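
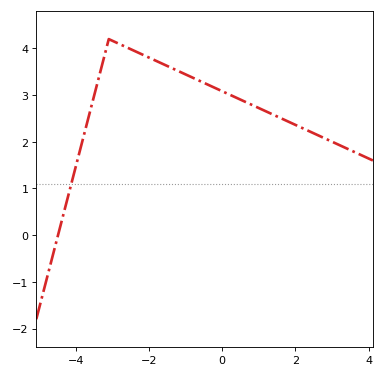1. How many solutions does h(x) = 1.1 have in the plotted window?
1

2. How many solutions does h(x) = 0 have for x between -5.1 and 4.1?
1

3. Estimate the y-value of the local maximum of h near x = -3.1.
4.2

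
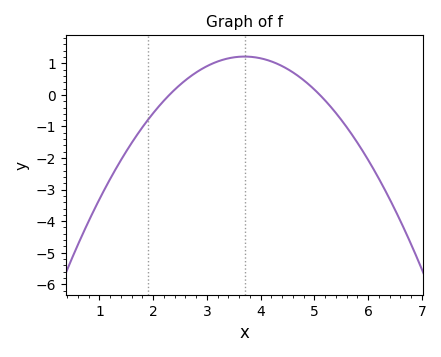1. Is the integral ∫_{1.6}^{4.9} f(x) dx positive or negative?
positive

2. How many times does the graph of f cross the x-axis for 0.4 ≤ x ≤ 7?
2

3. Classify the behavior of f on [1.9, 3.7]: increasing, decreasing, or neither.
increasing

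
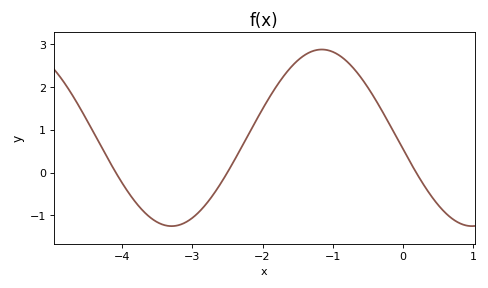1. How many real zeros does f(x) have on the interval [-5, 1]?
3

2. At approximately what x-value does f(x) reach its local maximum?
-1.16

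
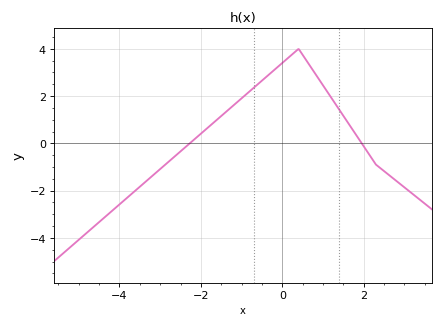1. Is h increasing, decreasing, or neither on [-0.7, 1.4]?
neither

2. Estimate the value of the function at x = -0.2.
3.1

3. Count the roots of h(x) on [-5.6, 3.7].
2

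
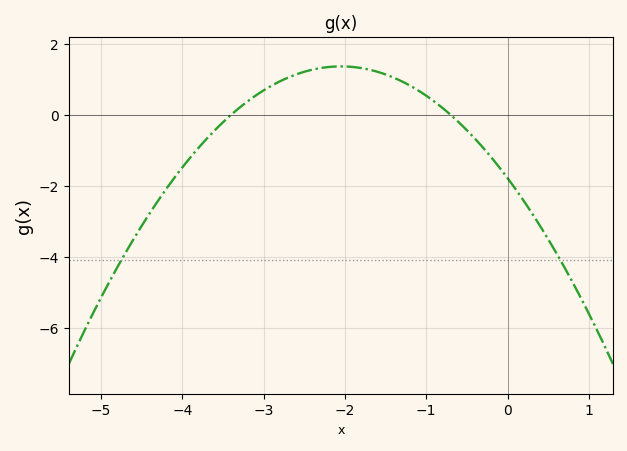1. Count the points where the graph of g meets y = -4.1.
2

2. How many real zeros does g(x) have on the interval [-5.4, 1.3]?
2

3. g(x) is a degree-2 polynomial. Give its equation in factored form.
y = -0.75(x + 3.4)(x + 0.7)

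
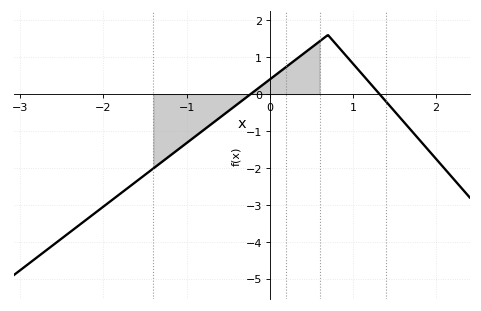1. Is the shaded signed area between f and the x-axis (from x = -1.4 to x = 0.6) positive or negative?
negative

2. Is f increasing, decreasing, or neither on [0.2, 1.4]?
neither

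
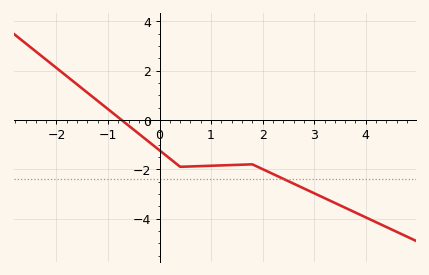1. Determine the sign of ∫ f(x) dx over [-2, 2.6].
negative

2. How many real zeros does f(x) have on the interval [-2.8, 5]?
1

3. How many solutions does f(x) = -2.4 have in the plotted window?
1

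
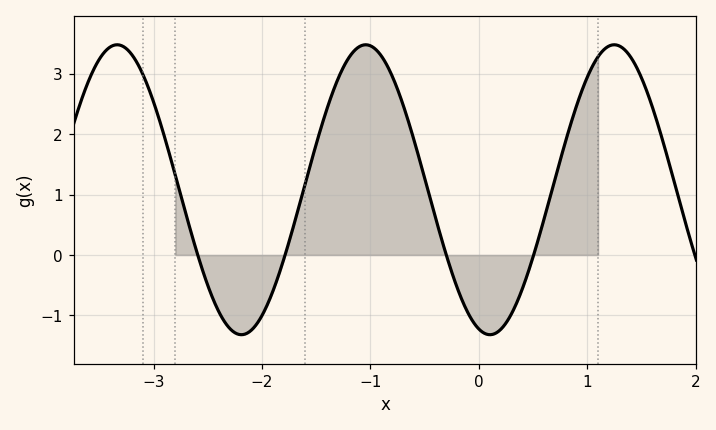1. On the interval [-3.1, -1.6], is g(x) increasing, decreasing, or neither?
neither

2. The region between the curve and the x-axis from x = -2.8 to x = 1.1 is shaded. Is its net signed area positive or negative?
positive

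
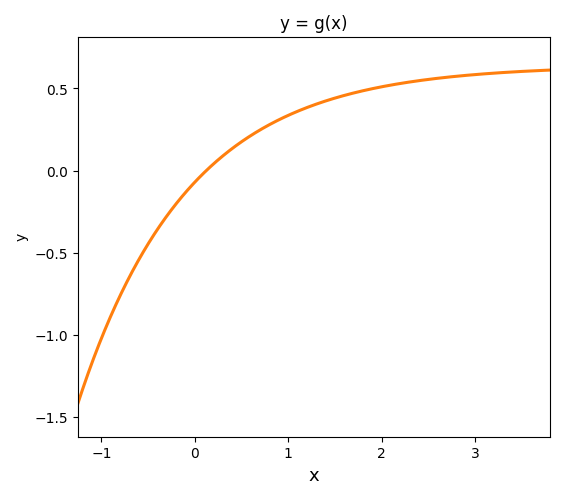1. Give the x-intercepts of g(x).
0.1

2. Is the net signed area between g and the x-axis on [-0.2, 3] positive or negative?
positive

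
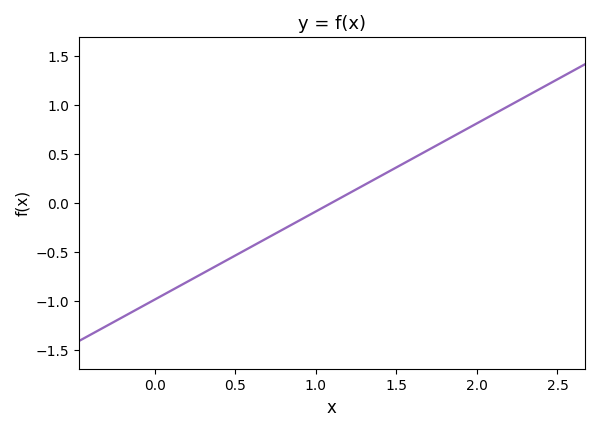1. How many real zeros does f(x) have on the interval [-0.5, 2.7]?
1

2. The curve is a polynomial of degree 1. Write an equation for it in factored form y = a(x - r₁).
y = 0.9(x - 1.1)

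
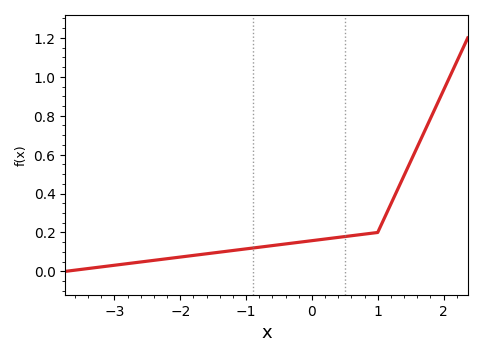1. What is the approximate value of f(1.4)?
0.5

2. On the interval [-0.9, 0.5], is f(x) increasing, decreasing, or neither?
increasing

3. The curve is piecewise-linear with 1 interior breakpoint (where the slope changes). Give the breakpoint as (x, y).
(1, 0.2)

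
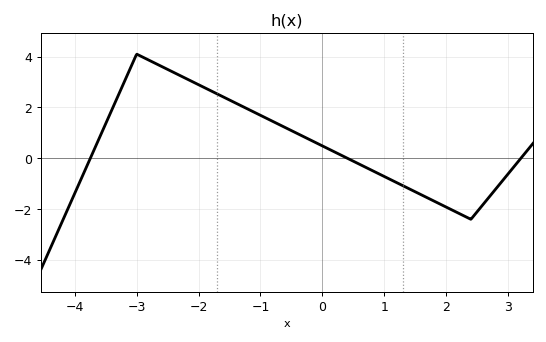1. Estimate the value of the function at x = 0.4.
0.007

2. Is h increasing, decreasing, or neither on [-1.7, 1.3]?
decreasing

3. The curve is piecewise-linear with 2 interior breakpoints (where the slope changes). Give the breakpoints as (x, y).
(-3, 4.1); (2.4, -2.4)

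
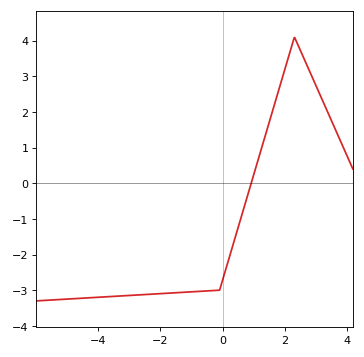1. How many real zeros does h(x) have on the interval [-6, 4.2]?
1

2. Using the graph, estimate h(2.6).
3.5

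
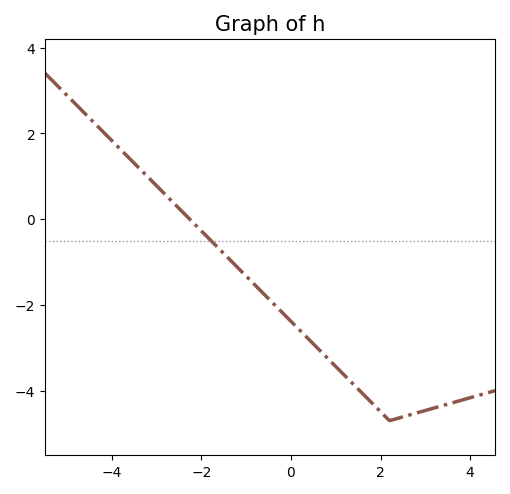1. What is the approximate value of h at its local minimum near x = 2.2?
-4.6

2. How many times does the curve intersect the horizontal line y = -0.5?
1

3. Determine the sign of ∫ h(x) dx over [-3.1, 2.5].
negative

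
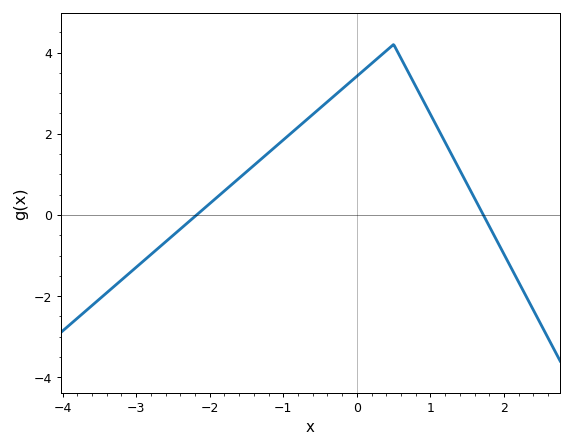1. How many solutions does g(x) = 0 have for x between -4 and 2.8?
2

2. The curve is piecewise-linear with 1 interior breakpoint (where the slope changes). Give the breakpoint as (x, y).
(0.5, 4.2)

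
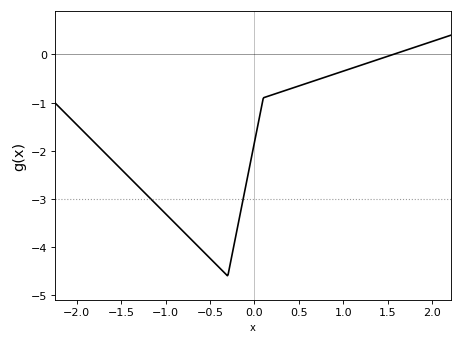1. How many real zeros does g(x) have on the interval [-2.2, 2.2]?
1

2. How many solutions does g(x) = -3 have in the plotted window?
2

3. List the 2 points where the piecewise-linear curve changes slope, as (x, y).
(-0.3, -4.6); (0.1, -0.9)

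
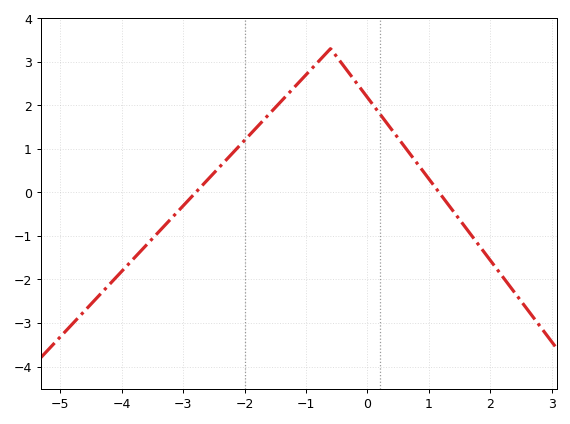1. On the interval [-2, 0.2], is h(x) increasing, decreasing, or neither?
neither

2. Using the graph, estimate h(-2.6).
0.29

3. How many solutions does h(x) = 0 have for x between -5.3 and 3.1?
2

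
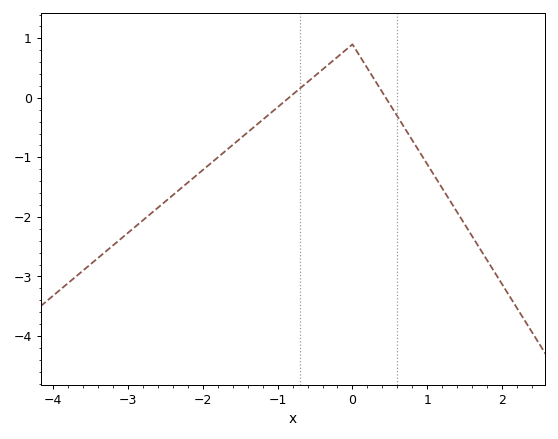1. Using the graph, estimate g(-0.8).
0.055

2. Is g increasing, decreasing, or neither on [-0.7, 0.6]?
neither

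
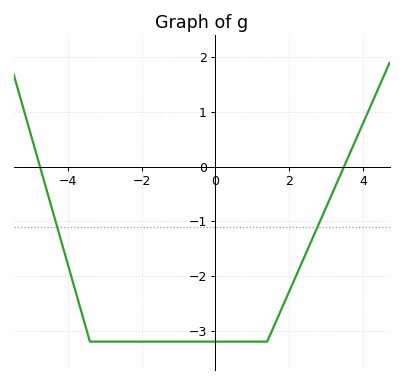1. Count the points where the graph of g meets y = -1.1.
2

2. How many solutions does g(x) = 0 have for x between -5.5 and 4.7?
2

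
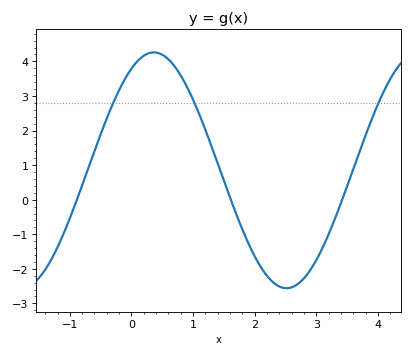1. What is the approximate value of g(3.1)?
-1.4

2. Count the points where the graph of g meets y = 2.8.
3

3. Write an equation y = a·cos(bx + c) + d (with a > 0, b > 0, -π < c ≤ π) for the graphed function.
y = 3.41cos(1.5x - 0.53) + 0.85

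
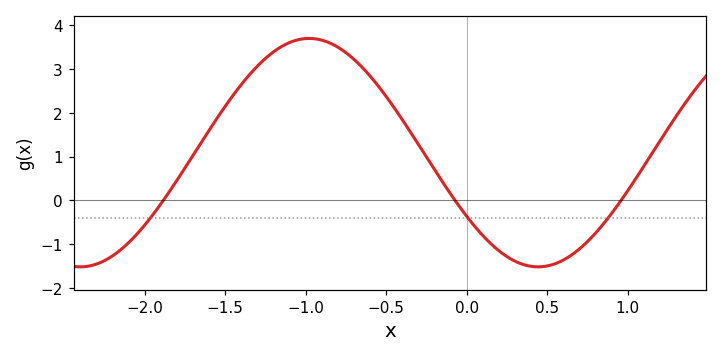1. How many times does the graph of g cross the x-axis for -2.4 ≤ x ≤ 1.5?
3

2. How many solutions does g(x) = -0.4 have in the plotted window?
3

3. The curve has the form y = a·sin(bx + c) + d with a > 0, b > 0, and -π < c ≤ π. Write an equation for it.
y = 2.61sin(2.2x - 2.6) + 1.09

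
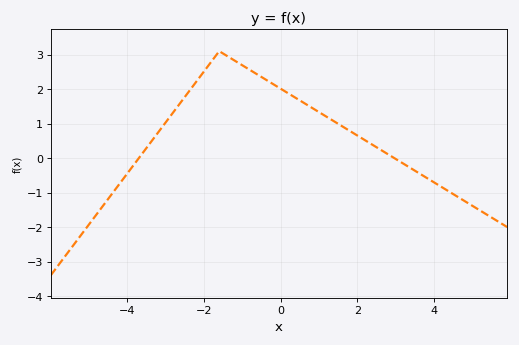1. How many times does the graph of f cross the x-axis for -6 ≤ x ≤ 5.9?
2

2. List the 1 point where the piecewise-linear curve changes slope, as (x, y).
(-1.6, 3.1)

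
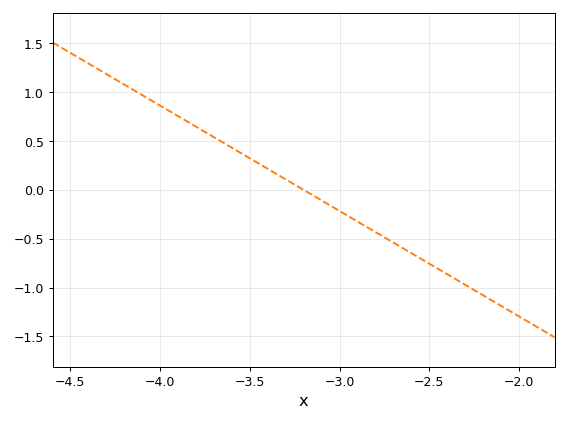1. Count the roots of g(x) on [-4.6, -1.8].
1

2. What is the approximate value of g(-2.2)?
-1.08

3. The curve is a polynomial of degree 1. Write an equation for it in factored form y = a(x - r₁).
y = -1.08(x + 3.2)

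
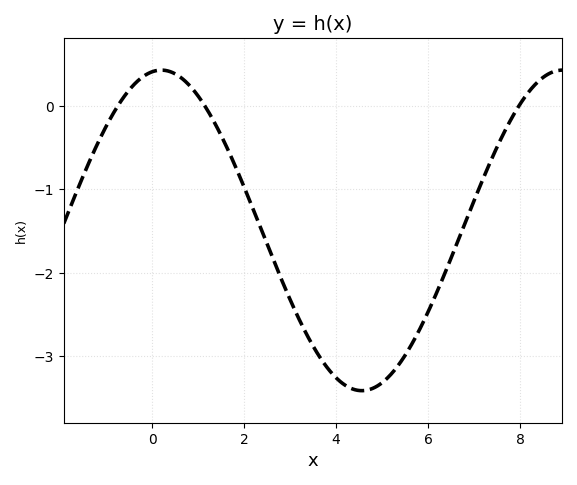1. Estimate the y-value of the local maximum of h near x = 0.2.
0.4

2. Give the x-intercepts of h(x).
-0.8, 1.2, 8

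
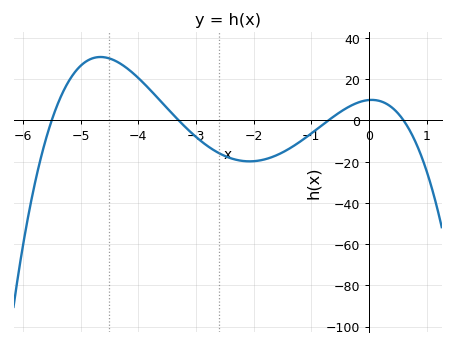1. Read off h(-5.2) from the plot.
19.2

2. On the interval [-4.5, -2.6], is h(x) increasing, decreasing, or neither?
decreasing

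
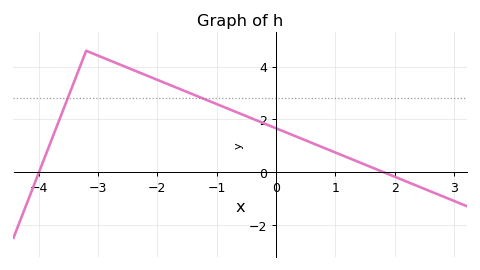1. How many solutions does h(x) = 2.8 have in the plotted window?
2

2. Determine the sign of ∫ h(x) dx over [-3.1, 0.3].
positive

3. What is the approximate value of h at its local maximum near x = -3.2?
4.6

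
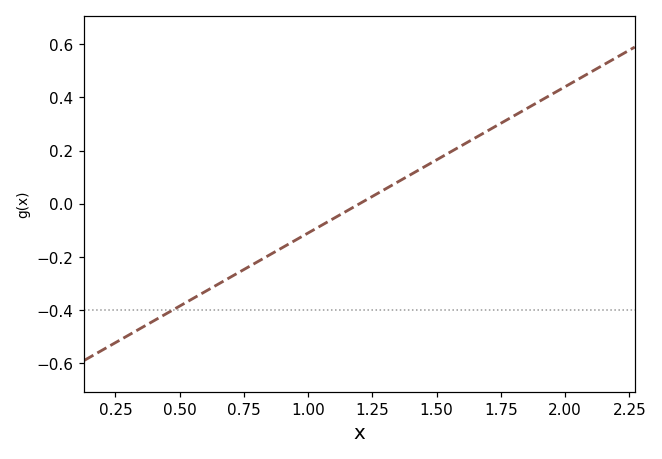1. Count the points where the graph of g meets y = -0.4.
1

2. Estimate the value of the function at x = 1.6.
0.22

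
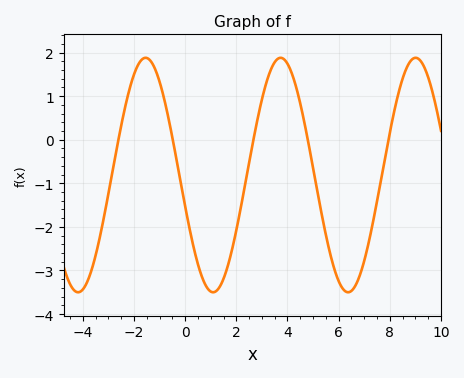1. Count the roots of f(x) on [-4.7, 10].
5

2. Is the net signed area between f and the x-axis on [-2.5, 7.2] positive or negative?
negative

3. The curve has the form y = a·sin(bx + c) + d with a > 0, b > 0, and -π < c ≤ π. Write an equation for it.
y = 2.69sin(1.19x - 2.87) - 0.81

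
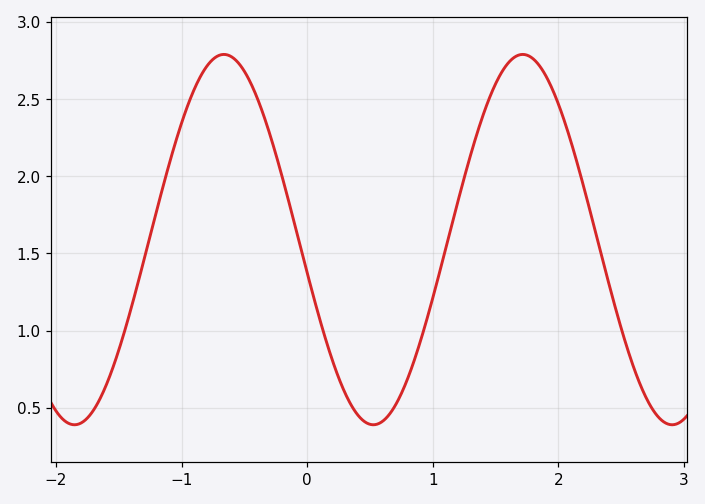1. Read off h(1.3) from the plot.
2.15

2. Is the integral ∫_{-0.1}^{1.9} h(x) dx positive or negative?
positive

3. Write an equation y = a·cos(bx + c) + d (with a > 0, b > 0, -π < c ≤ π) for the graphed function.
y = 1.2cos(2.6x + 1.8) + 1.59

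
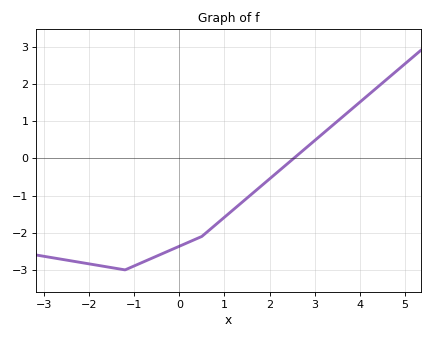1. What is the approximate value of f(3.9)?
1.4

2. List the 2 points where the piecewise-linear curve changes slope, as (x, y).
(-1.2, -3); (0.5, -2.1)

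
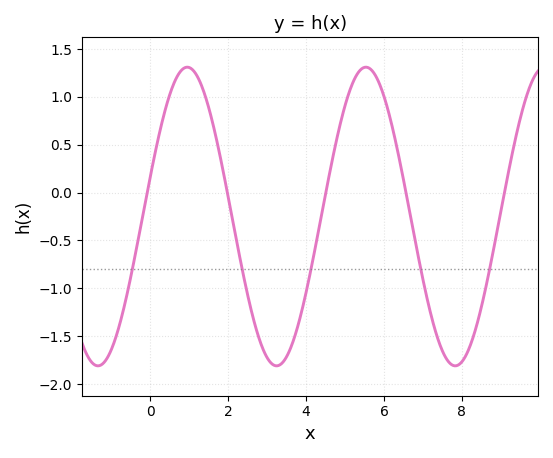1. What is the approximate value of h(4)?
-1.05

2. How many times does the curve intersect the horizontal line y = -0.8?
5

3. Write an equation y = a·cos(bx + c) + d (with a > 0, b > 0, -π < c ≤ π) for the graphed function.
y = 1.56cos(1.4x - 1.3) - 0.25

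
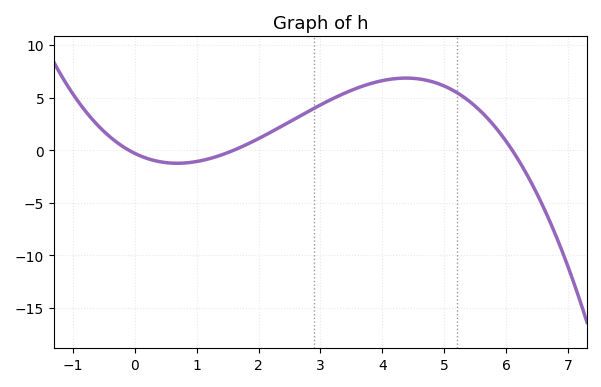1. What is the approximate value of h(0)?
-0.312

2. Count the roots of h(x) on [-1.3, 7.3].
3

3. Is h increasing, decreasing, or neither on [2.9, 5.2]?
neither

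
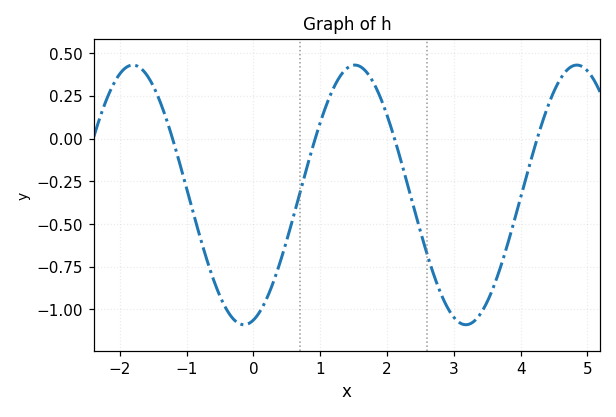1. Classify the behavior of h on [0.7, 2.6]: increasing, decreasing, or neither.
neither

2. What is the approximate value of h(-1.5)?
0.306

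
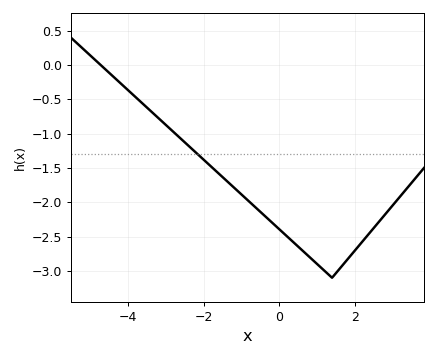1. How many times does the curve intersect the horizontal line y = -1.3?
1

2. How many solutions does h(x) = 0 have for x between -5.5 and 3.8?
1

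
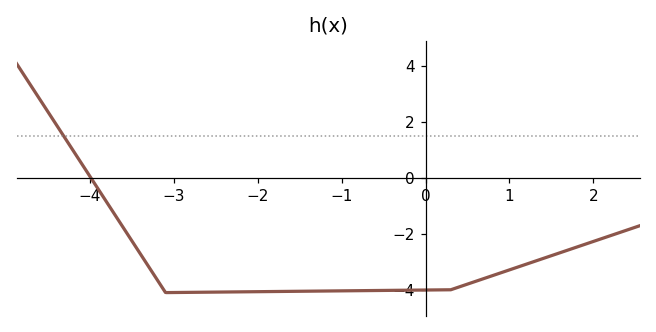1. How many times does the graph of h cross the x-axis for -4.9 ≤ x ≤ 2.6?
1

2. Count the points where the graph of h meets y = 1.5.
1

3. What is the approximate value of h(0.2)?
-4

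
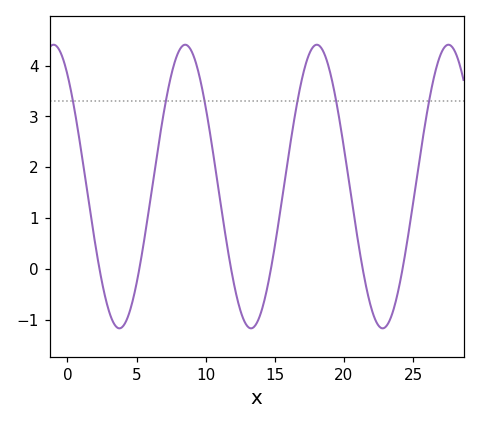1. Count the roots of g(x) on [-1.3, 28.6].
6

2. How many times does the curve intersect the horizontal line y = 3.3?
6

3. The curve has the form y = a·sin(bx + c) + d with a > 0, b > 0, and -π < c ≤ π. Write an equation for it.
y = 2.79sin(0.66x + 2.23) + 1.62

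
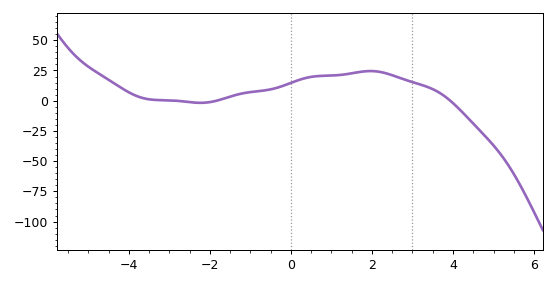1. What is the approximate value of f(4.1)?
-5.15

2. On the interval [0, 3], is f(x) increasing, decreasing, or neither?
neither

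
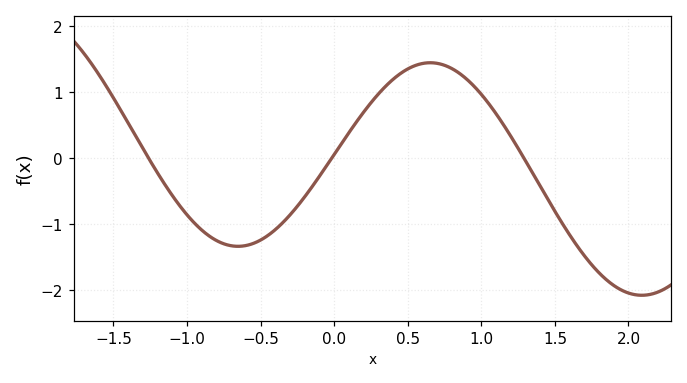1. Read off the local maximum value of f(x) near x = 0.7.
1.4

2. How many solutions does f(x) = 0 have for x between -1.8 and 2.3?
3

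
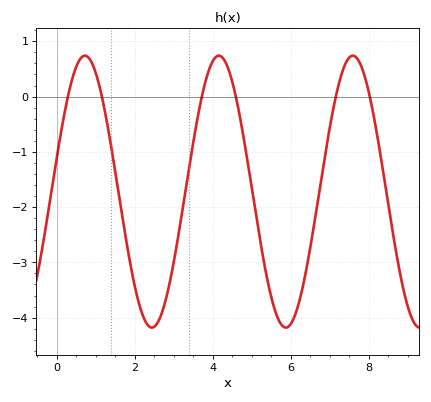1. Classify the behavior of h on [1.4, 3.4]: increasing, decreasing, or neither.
neither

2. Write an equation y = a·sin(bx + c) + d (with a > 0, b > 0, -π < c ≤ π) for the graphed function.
y = 2.46sin(1.8x + 0.25) - 1.72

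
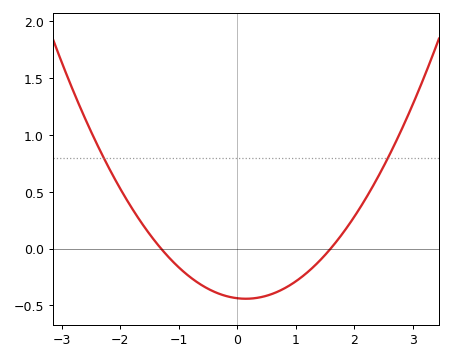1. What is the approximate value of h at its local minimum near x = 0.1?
-0.442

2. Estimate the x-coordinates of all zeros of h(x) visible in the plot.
-1.3, 1.6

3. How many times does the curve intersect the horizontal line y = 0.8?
2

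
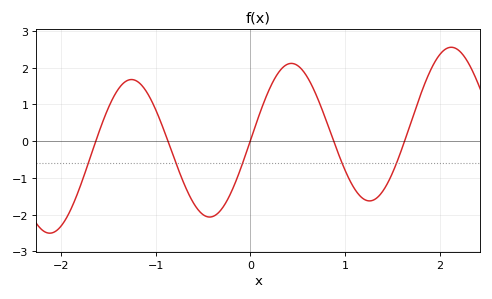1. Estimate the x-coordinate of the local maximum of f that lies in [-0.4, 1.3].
0.4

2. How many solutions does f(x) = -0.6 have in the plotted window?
5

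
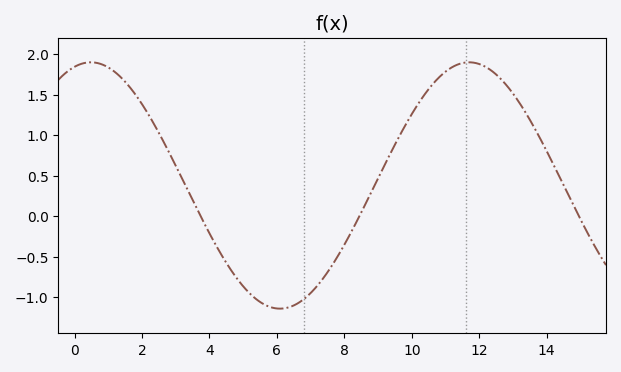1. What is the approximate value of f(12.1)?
1.86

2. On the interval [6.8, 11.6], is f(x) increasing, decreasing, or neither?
increasing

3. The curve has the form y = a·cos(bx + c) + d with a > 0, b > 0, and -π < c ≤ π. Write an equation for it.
y = 1.52cos(0.56x - 0.27) + 0.38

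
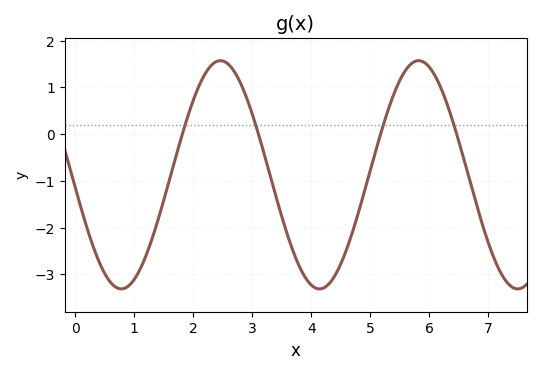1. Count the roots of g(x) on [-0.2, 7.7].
4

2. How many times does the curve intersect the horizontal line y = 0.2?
4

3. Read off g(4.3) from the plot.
-3.2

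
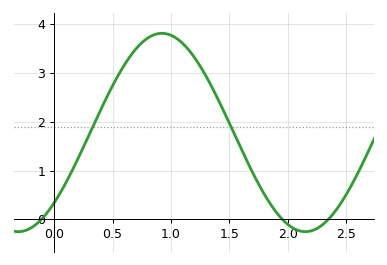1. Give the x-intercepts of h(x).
-0.109, 1.95, 2.34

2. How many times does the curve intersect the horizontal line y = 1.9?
2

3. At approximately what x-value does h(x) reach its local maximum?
0.922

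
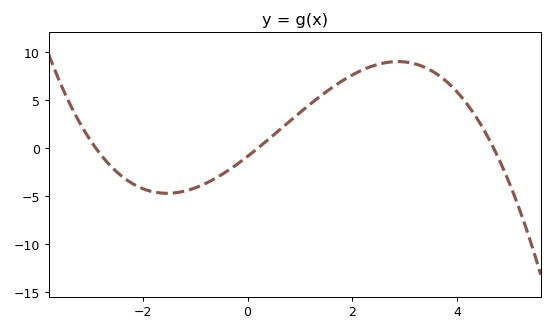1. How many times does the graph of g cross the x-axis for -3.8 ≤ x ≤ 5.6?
3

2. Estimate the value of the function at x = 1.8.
6.98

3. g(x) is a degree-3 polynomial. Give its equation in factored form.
y = -0.32(x + 2.9)(x - 0.2)(x - 4.7)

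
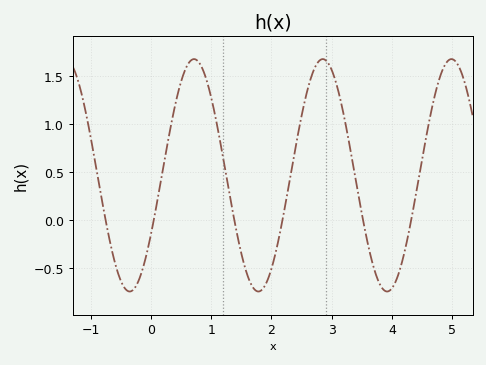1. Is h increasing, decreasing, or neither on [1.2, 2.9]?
neither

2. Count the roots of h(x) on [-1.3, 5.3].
6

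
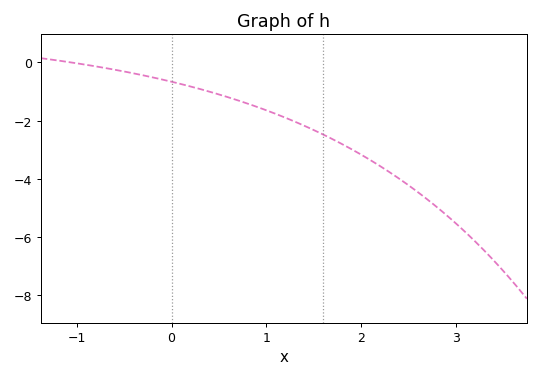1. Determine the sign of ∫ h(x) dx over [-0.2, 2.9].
negative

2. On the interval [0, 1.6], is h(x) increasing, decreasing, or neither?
decreasing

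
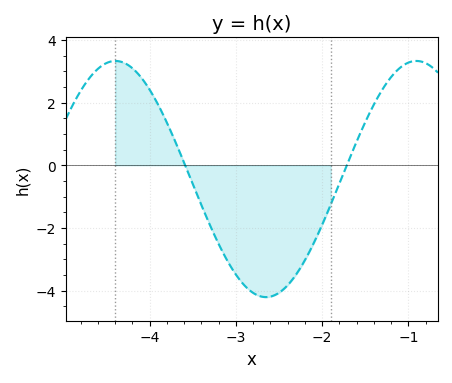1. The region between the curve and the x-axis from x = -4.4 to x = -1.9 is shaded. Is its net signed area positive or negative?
negative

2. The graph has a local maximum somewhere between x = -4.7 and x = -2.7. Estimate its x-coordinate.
-4.4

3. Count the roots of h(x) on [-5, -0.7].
2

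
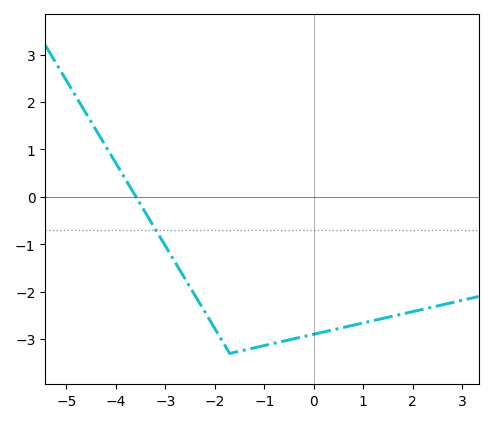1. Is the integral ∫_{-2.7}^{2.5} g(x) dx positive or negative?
negative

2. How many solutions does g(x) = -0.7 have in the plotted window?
1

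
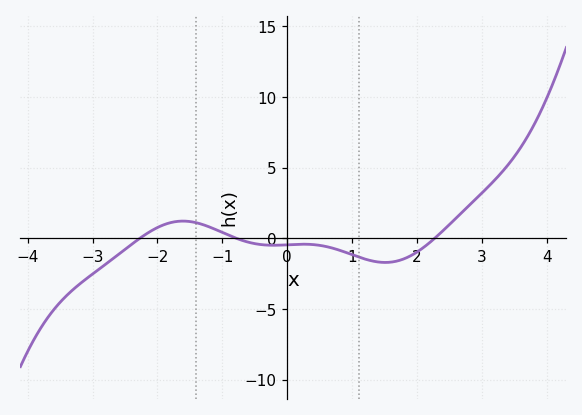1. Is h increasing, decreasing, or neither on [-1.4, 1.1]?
neither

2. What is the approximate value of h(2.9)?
2.5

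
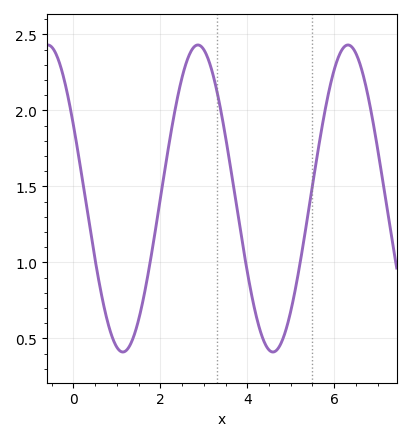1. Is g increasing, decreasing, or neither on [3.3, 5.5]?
neither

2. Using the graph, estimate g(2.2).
1.78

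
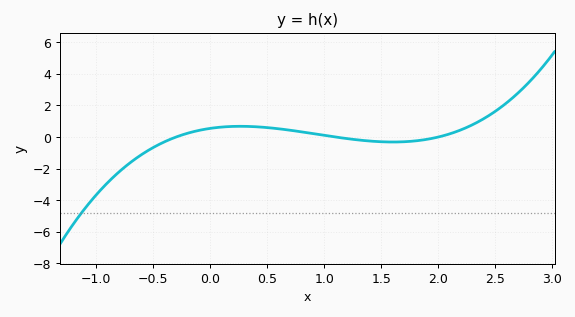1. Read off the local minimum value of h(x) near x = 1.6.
-0.315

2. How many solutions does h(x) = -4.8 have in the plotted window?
1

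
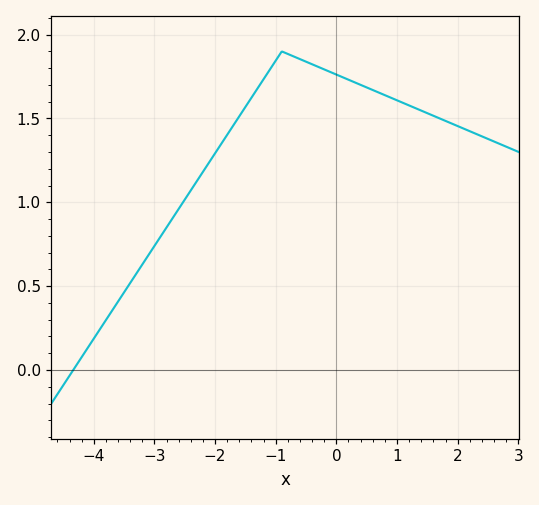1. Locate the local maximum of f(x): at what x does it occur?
-1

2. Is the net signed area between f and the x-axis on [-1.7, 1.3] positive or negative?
positive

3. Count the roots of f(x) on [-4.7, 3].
1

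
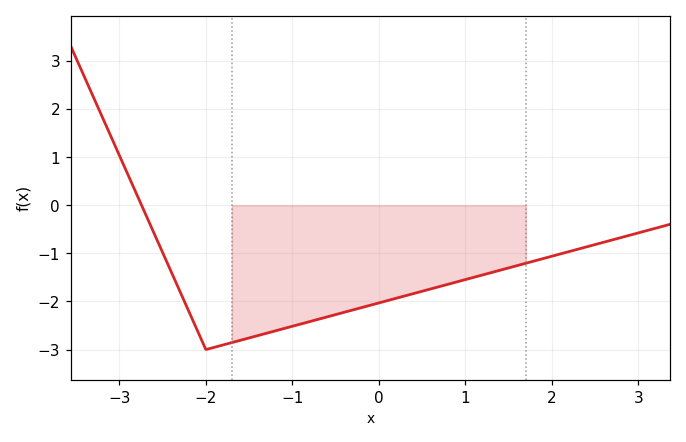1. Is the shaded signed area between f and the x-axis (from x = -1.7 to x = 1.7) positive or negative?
negative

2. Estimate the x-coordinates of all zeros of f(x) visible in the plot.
-2.74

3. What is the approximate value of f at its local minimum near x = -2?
-3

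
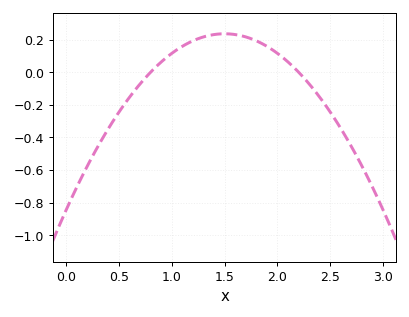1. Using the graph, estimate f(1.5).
0.24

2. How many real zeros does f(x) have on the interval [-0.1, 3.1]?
2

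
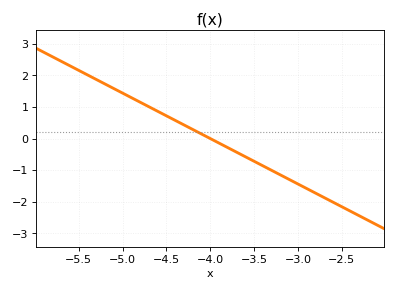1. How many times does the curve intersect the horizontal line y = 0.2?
1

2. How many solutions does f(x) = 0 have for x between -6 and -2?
1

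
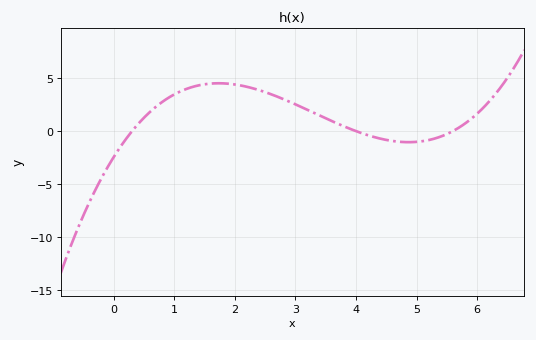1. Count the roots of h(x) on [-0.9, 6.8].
3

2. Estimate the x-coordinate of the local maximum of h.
1.73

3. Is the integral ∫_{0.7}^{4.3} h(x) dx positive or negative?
positive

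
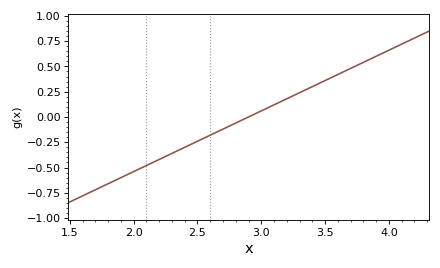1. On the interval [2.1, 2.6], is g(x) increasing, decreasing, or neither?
increasing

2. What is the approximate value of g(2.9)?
0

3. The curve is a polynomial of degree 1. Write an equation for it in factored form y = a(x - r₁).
y = 0.6(x - 2.9)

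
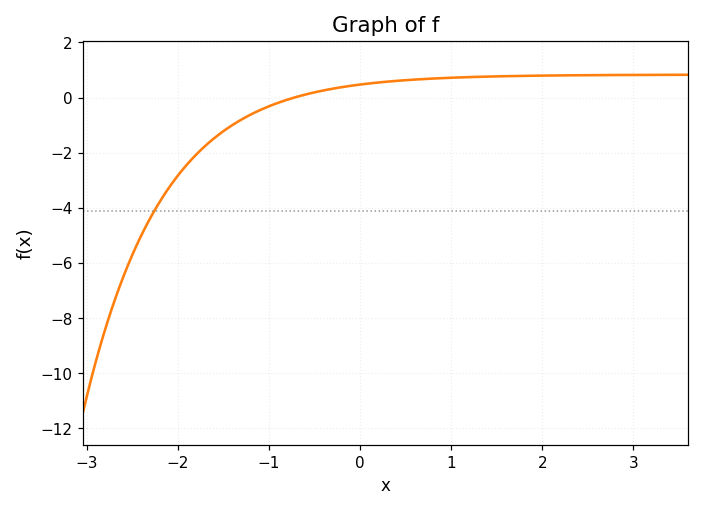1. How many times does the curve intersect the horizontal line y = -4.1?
1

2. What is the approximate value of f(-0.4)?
0.257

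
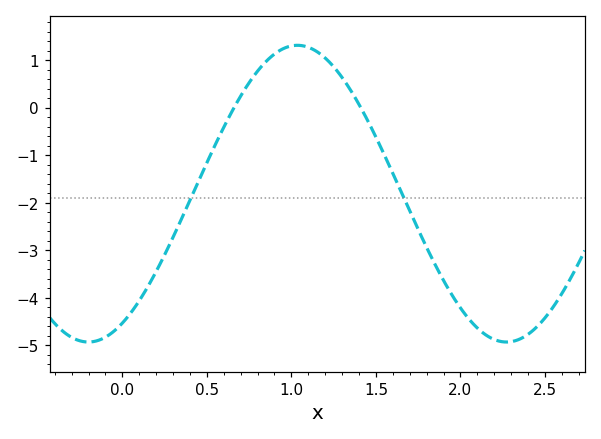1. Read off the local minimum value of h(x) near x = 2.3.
-4.9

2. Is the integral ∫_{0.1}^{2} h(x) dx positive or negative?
negative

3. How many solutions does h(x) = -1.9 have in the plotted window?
2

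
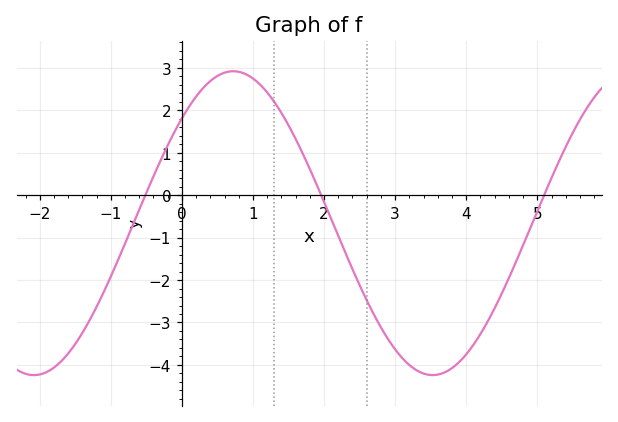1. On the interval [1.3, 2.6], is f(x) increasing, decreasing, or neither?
decreasing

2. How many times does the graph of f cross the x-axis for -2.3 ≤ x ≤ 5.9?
3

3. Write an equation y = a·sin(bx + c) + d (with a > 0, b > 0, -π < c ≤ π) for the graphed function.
y = 3.58sin(1.1x + 0.76) - 0.66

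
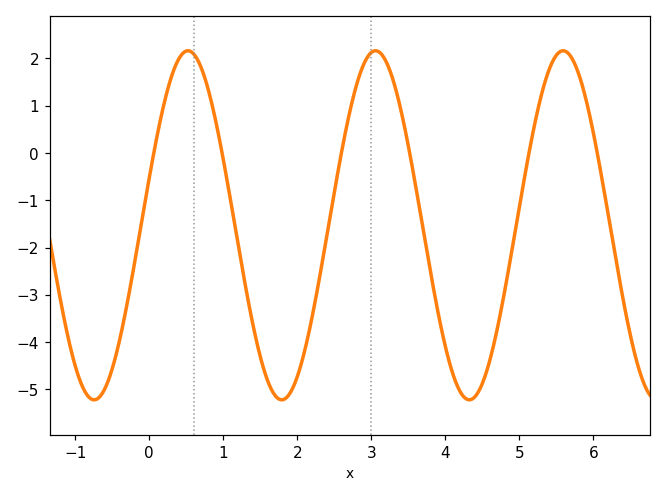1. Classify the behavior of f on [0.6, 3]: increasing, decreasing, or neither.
neither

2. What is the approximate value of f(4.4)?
-5.15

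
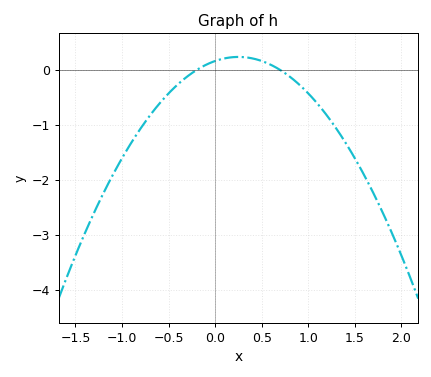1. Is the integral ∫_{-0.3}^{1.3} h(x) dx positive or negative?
negative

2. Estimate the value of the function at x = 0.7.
0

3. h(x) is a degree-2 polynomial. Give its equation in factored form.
y = -1.18(x + 0.2)(x - 0.7)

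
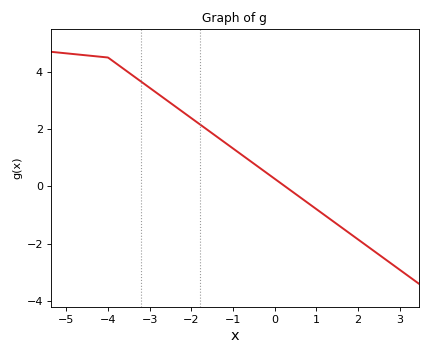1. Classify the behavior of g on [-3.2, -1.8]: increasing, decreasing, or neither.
decreasing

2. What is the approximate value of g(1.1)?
-1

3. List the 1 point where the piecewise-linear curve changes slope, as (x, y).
(-4, 4.5)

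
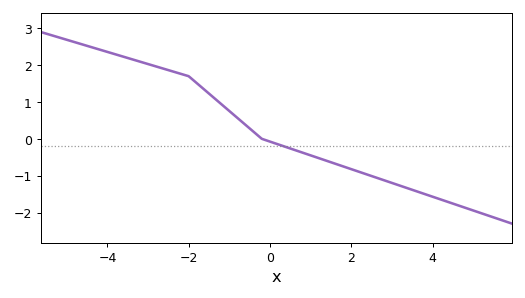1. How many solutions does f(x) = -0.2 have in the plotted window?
1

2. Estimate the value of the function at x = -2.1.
1.7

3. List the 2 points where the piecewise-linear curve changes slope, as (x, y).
(-2, 1.7); (-0.2, 0)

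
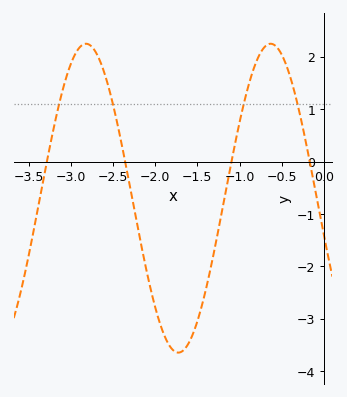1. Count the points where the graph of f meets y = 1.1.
4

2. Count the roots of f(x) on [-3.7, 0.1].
4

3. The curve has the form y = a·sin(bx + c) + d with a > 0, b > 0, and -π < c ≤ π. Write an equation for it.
y = 2.95sin(2.9x - 2.9) - 0.7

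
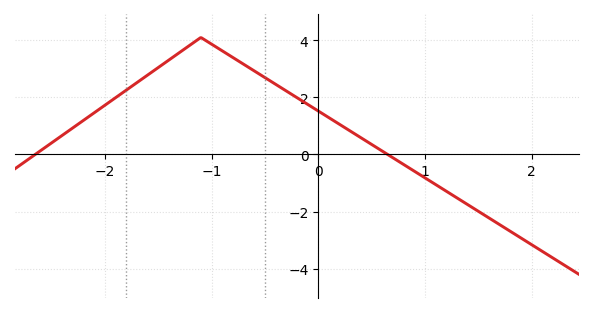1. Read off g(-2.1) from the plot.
1.4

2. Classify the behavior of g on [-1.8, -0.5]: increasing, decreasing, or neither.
neither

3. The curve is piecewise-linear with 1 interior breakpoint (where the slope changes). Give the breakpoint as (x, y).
(-1.1, 4.1)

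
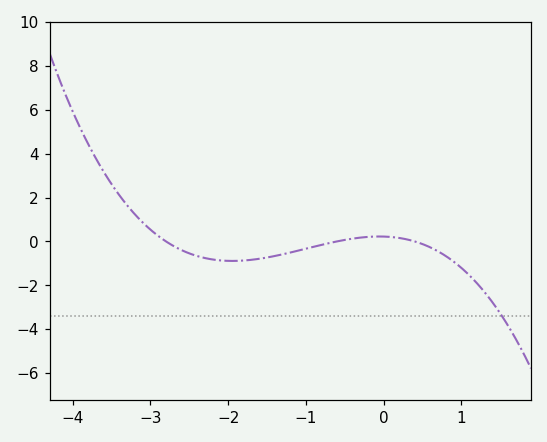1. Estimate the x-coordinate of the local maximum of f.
-0.1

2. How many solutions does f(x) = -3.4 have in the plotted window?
1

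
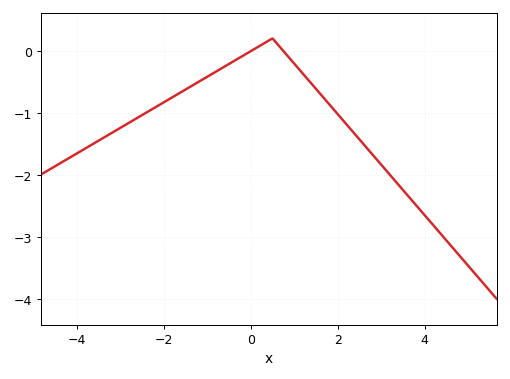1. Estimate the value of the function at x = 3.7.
-2.41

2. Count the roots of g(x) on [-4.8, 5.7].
2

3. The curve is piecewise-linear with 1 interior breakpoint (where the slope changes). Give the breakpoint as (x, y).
(0.5, 0.2)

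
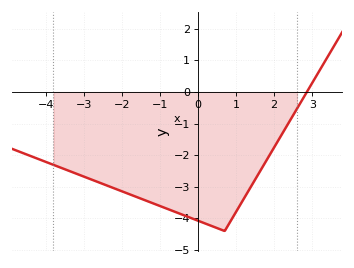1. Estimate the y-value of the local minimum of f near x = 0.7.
-4.4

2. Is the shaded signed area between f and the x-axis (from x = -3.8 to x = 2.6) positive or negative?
negative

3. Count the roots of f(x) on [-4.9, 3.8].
1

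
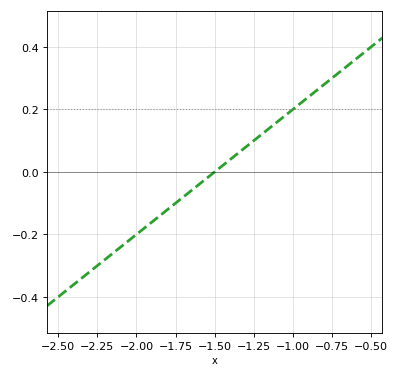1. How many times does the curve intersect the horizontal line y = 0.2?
1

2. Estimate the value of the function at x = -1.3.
0.08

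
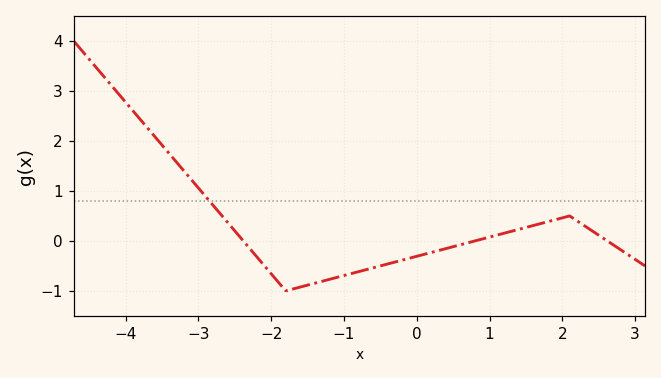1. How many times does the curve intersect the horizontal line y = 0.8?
1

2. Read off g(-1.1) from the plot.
-0.731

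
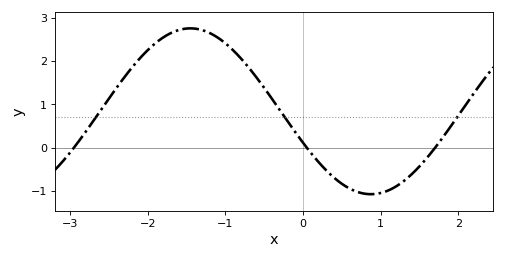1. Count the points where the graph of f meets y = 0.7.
3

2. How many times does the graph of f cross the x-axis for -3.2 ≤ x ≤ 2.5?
3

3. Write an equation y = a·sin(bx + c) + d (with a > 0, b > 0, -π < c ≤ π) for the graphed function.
y = 1.91sin(1.4x - 2.8) + 0.84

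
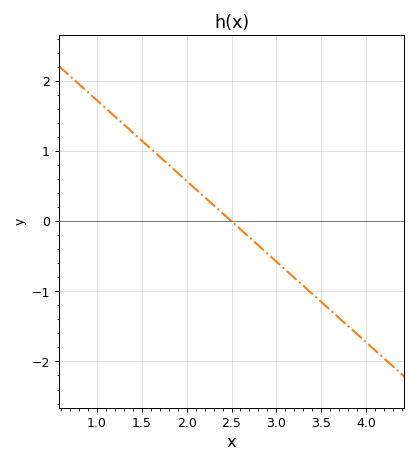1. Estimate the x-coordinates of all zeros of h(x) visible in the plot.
2.5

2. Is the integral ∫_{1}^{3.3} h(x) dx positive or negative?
positive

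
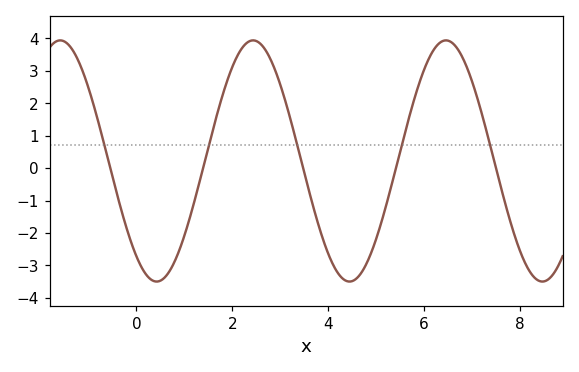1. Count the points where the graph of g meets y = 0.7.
5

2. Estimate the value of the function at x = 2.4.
3.9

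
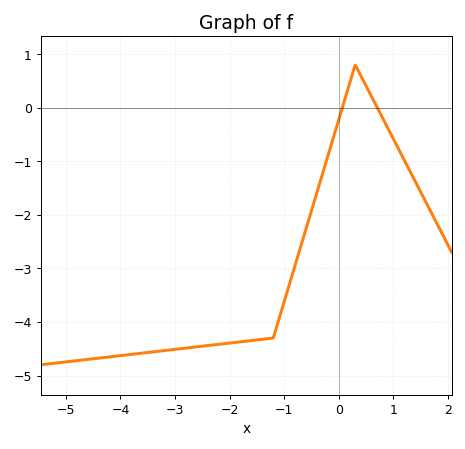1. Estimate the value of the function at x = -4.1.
-4.6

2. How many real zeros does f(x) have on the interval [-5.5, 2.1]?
2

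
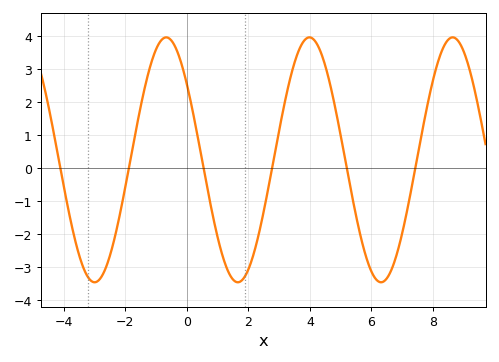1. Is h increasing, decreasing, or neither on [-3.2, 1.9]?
neither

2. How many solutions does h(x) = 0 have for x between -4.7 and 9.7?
6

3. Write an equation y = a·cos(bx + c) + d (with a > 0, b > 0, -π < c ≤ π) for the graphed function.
y = 3.71cos(1.35x + 0.902) + 0.26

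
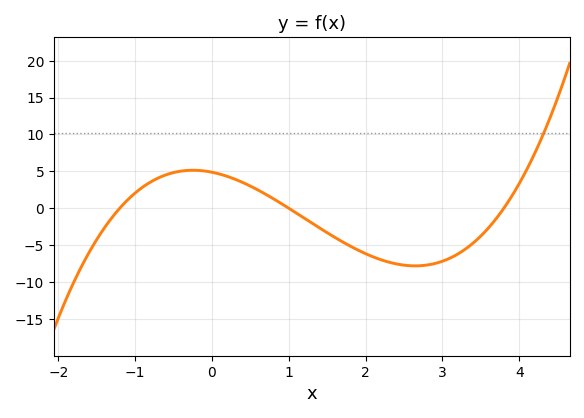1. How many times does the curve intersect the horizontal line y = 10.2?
1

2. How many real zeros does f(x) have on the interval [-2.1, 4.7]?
3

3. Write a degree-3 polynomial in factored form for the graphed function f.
y = 1.07(x + 1.2)(x - 1)(x - 3.8)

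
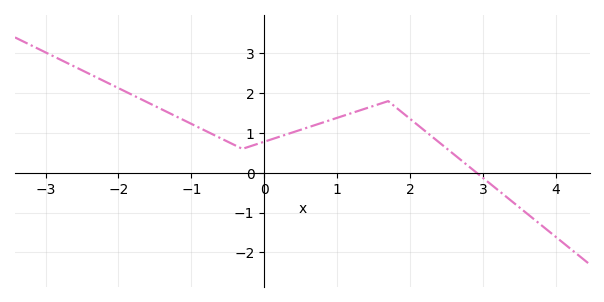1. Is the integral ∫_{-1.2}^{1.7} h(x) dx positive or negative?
positive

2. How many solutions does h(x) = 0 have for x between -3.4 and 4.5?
1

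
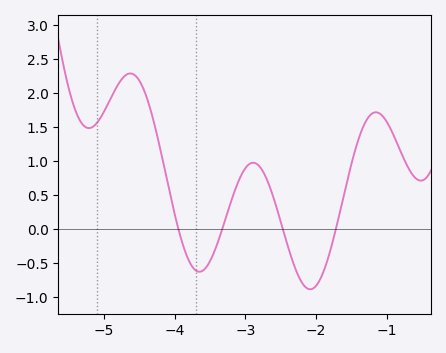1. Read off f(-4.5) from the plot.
2.19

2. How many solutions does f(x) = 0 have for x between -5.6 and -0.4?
4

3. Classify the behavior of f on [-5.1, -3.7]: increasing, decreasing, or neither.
neither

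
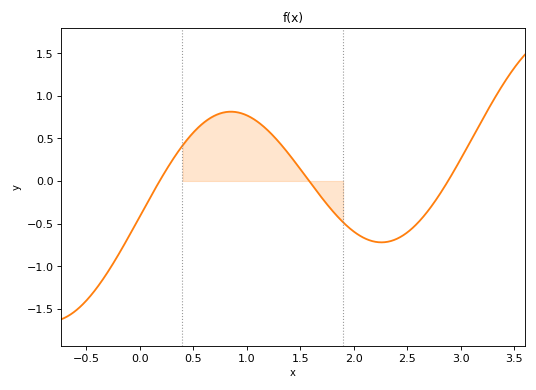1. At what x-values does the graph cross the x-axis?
0.186, 1.58, 2.88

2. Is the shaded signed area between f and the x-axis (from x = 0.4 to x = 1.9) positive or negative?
positive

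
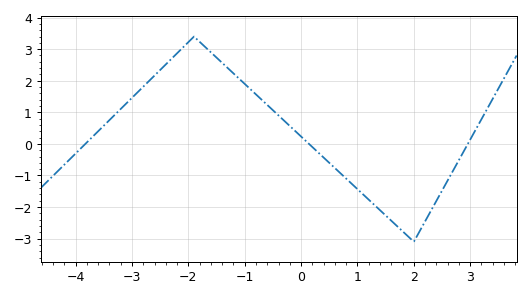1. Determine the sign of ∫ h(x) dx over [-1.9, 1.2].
positive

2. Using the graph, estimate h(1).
-1.4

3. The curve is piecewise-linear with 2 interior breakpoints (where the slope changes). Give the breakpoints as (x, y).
(-1.9, 3.4); (2, -3.1)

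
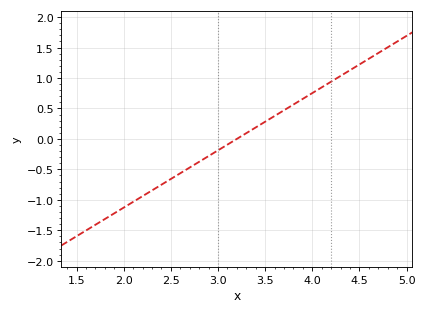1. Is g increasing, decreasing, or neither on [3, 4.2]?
increasing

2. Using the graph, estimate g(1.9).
-1.22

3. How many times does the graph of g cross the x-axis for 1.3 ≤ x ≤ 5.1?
1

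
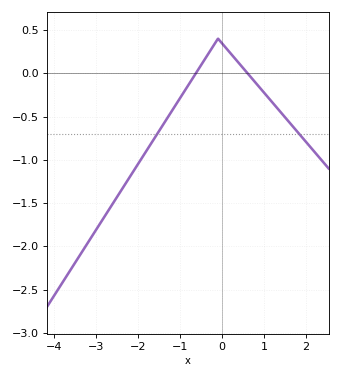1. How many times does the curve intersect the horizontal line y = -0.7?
2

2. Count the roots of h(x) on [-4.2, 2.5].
2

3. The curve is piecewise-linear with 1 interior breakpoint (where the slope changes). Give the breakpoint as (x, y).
(-0.1, 0.4)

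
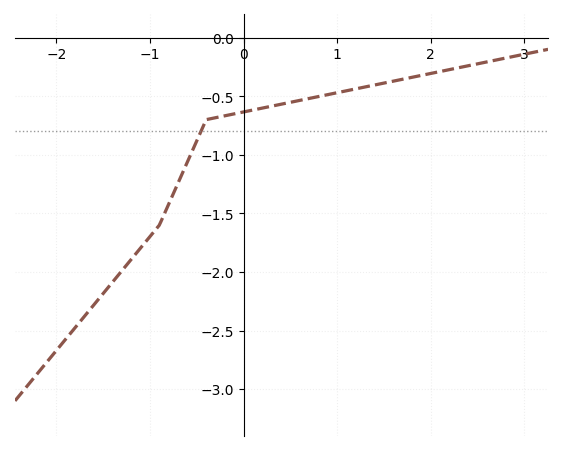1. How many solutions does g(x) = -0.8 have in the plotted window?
1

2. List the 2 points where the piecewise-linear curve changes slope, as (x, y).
(-0.9, -1.6); (-0.4, -0.7)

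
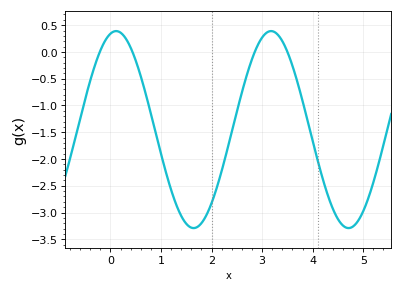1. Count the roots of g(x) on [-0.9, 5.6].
4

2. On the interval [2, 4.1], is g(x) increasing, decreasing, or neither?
neither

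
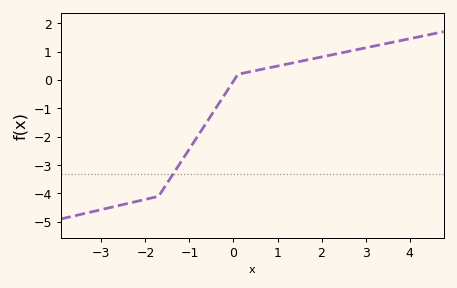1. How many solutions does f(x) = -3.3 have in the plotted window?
1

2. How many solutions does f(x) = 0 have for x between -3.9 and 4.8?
1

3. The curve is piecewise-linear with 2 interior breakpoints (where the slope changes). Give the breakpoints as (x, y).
(-1.7, -4.1); (0.1, 0.2)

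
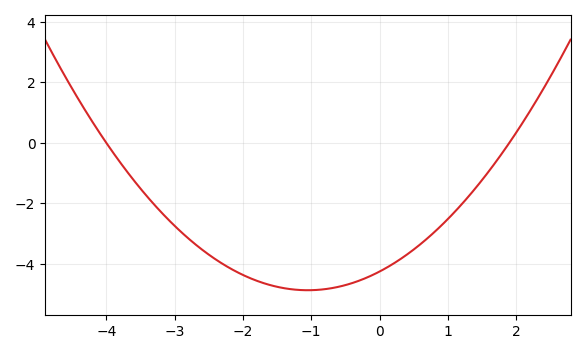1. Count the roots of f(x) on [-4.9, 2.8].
2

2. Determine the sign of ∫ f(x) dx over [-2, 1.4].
negative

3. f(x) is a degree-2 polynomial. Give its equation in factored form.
y = 0.56(x + 4)(x - 1.9)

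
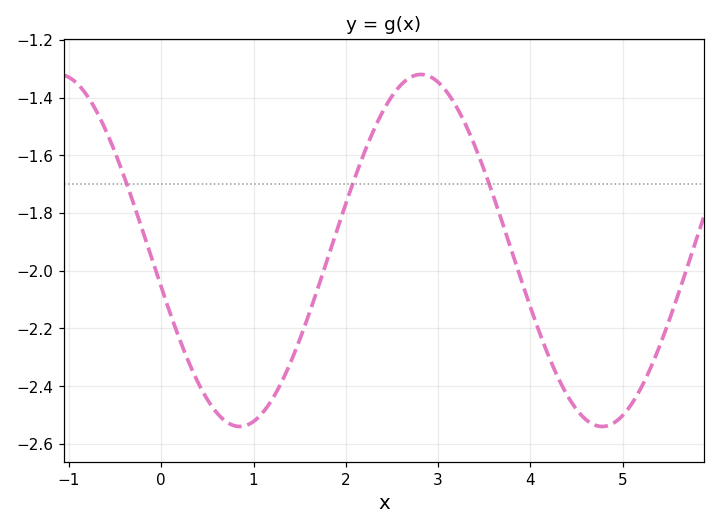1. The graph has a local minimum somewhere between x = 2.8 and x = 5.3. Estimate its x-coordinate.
4.8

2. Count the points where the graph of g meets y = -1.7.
3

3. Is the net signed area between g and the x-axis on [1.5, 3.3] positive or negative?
negative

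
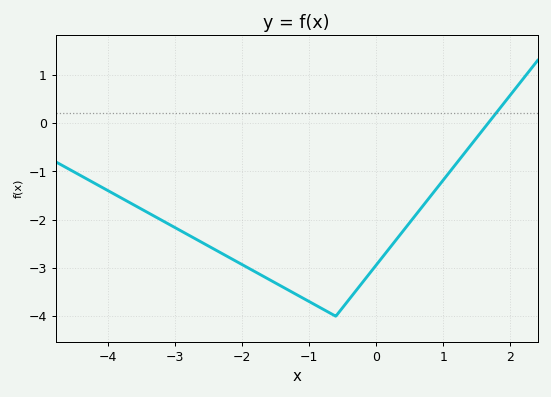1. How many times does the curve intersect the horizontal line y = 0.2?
1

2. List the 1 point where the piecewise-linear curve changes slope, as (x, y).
(-0.6, -4)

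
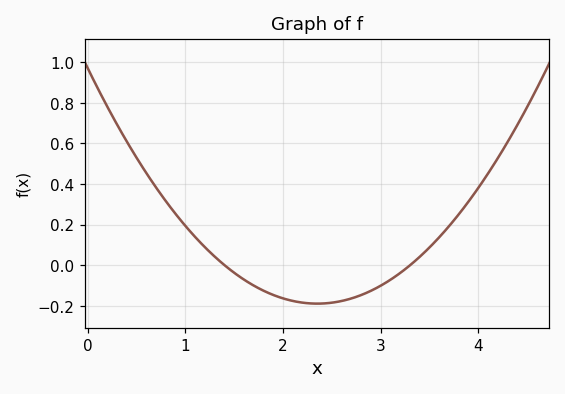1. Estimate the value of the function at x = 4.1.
0.454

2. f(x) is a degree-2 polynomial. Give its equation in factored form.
y = 0.21(x - 1.4)(x - 3.3)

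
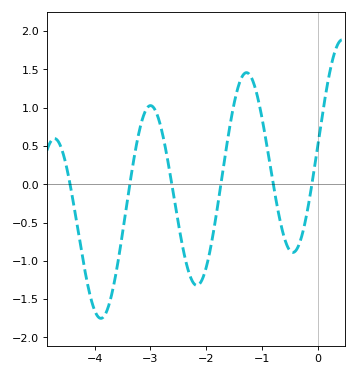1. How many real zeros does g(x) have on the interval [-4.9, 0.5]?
6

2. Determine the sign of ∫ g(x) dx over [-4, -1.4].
negative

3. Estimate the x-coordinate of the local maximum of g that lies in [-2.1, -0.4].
-1.28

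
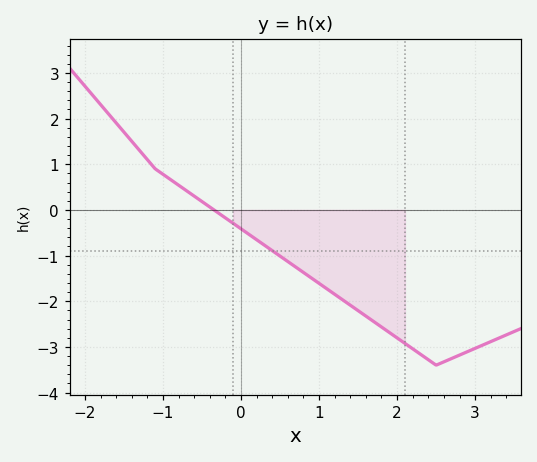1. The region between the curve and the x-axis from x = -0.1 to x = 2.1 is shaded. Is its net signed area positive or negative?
negative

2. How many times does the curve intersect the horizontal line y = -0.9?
1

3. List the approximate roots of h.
-0.347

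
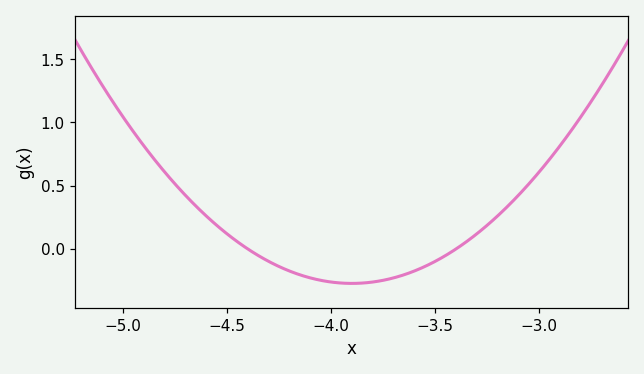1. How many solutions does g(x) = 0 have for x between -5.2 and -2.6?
2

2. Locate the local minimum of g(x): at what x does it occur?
-3.9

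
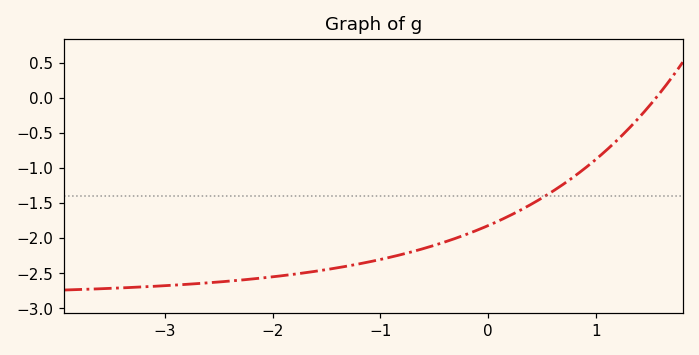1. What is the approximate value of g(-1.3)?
-2.4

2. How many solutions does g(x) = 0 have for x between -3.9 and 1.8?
1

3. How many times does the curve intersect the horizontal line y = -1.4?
1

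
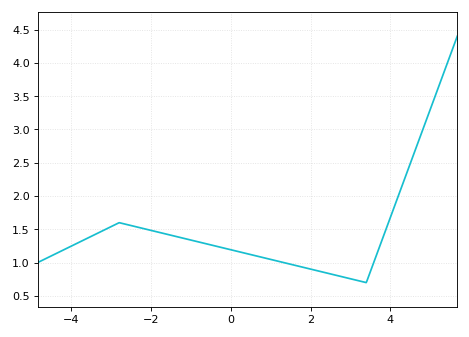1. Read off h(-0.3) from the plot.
1.25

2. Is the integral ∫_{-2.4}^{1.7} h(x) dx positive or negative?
positive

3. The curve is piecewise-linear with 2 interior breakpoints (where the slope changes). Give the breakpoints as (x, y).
(-2.8, 1.6); (3.4, 0.7)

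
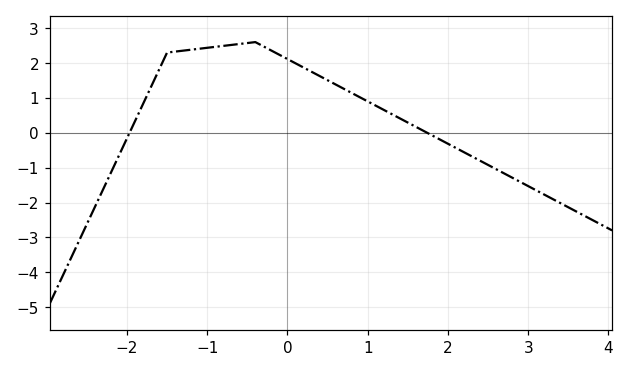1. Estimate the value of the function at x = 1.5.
0.292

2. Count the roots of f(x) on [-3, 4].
2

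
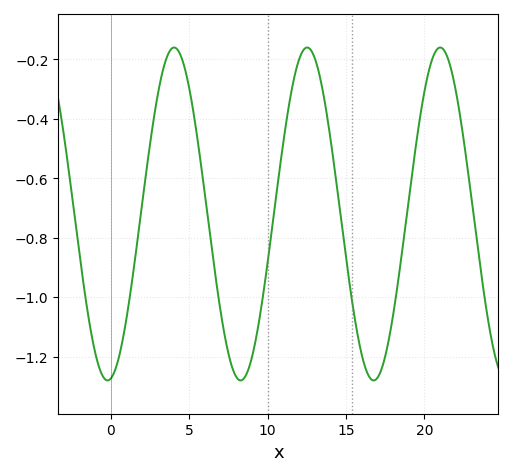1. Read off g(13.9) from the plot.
-0.428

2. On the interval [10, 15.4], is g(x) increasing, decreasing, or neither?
neither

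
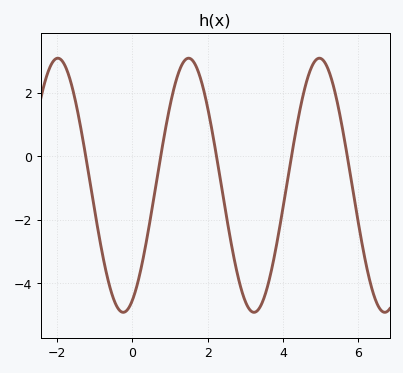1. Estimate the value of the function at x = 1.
1.6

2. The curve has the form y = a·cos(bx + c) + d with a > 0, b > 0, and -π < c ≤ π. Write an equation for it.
y = 4cos(1.8x - 2.7) - 0.91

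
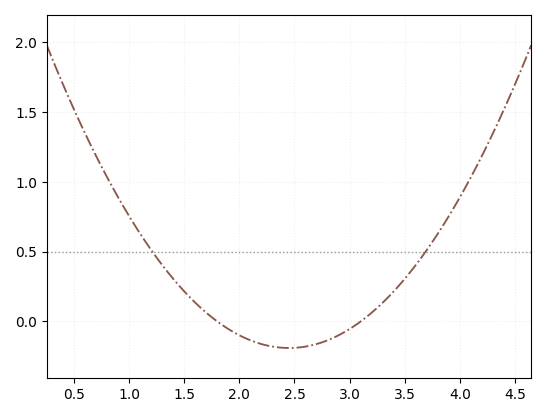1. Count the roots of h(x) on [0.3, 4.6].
2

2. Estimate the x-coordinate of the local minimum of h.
2.45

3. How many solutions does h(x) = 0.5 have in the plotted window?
2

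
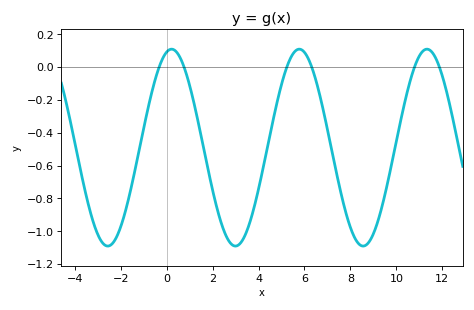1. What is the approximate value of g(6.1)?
0.06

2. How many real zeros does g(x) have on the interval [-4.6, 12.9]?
6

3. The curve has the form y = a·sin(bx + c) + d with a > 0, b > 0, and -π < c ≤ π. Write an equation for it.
y = 0.6sin(1.1x + 1.3) - 0.49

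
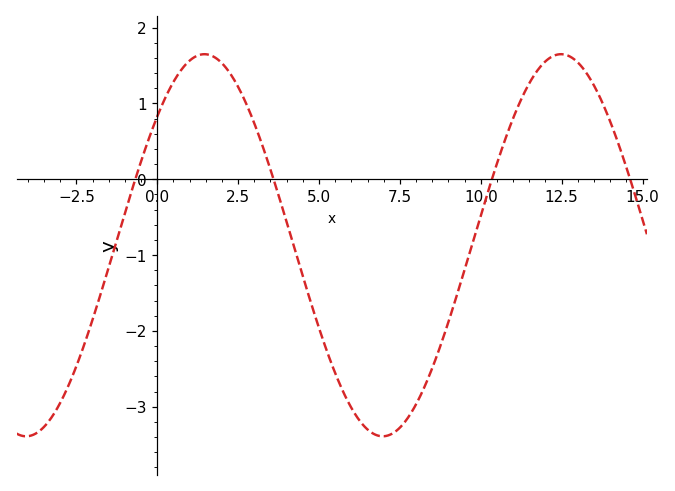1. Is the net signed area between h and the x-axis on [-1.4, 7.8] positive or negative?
negative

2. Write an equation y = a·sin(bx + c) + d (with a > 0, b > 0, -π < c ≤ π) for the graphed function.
y = 2.52sin(0.57x + 0.74) - 0.87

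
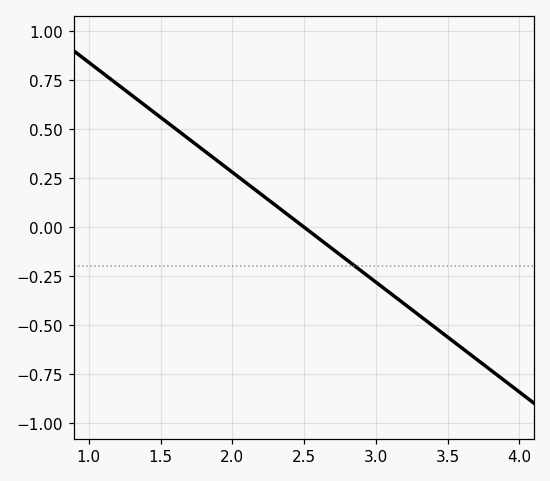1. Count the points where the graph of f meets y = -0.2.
1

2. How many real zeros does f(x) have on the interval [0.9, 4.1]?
1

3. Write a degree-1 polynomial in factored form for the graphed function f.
y = -0.56(x - 2.5)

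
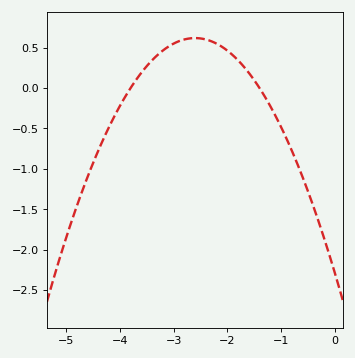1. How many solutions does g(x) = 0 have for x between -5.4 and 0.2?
2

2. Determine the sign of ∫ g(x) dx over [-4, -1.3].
positive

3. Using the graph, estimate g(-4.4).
-0.75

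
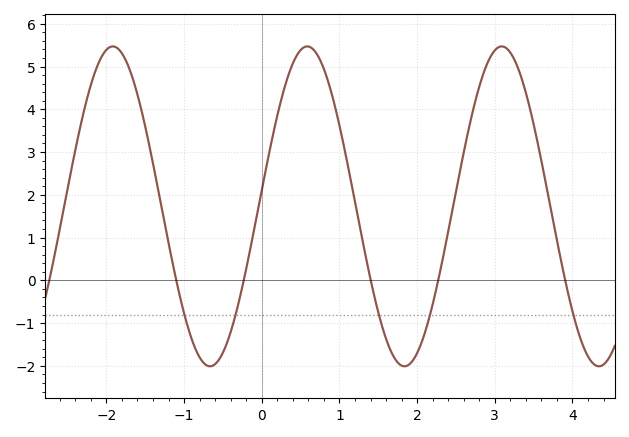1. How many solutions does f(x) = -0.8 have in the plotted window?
5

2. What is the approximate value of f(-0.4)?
-1.2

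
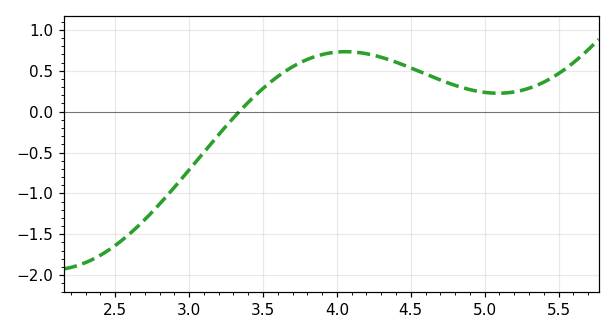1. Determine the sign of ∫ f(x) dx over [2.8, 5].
positive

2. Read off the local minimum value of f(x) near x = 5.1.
0.25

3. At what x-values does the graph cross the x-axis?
3.35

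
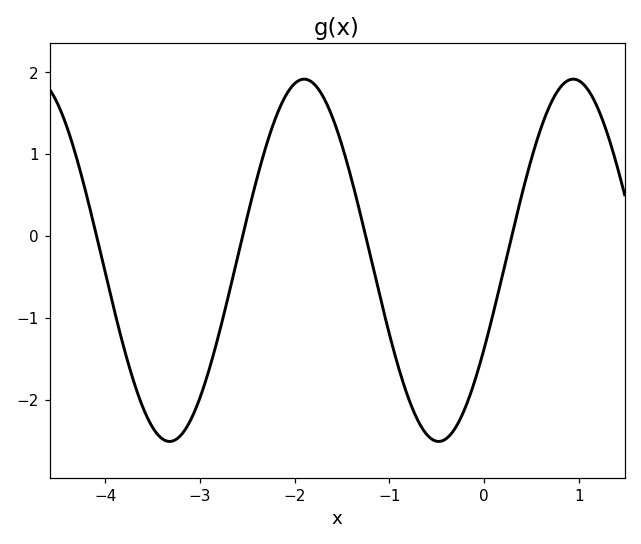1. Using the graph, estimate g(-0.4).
-2.48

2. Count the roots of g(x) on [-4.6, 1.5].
4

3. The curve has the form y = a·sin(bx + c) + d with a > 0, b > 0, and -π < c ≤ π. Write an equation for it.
y = 2.21sin(2.21x - 0.512) - 0.3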